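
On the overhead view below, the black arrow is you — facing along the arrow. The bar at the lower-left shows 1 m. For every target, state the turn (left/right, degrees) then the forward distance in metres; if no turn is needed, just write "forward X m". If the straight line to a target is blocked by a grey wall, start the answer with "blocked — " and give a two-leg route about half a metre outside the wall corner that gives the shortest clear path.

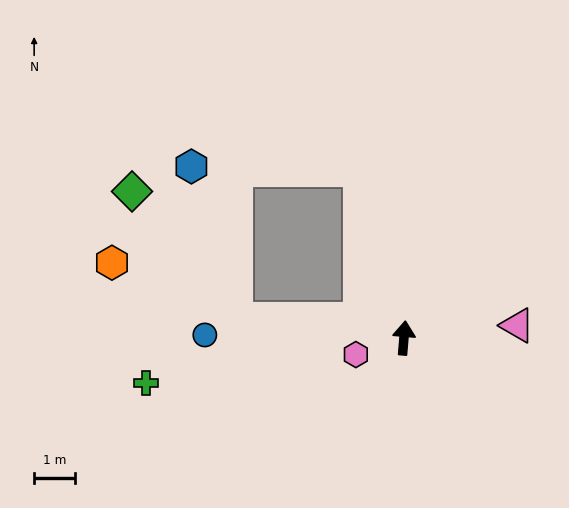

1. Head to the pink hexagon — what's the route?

turn left 114°, forward 1.2 m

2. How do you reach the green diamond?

blocked — turn left 89°, forward 4.1 m, then turn right 45°, forward 4.1 m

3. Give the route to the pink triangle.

turn right 79°, forward 2.8 m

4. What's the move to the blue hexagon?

blocked — turn left 89°, forward 4.1 m, then turn right 68°, forward 3.9 m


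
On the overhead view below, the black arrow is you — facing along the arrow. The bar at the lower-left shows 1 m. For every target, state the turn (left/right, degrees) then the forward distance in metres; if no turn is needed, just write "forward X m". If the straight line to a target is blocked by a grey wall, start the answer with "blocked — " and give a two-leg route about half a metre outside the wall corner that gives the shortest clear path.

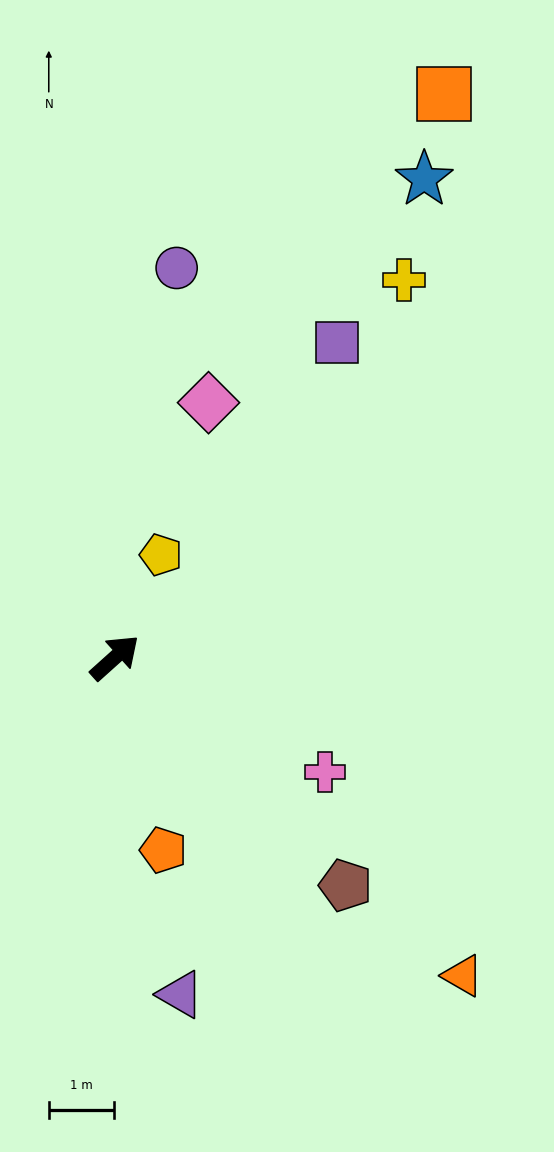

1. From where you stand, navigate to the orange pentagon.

turn right 118°, forward 3.0 m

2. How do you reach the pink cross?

turn right 71°, forward 3.6 m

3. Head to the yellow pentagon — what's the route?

turn left 24°, forward 1.7 m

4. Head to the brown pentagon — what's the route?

turn right 87°, forward 4.9 m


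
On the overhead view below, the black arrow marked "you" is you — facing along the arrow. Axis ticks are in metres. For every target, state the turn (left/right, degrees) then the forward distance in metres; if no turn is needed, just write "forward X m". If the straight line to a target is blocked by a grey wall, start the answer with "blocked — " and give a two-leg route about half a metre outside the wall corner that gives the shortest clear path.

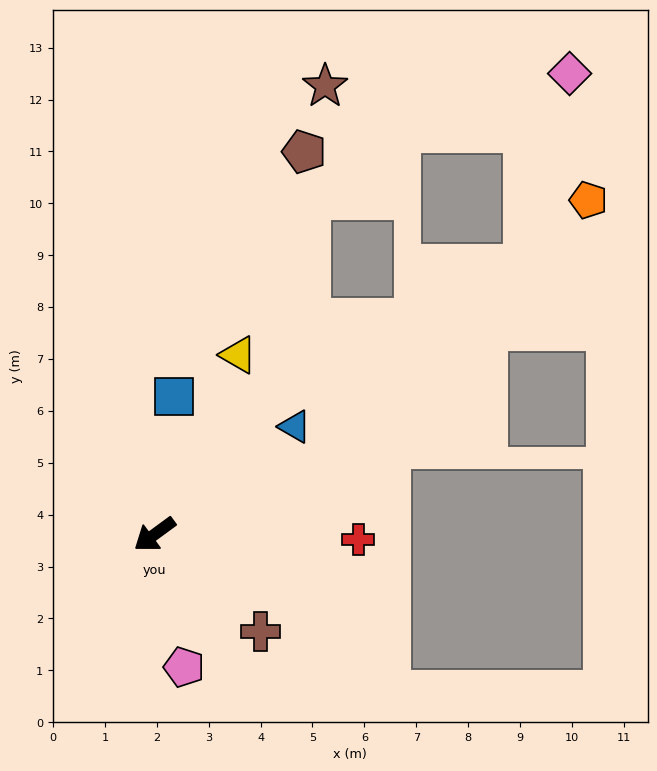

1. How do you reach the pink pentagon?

turn left 66°, forward 2.6 m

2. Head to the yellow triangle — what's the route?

turn right 151°, forward 3.8 m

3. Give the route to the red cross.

turn left 142°, forward 3.9 m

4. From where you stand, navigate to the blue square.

turn right 134°, forward 2.7 m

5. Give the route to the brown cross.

turn left 101°, forward 2.8 m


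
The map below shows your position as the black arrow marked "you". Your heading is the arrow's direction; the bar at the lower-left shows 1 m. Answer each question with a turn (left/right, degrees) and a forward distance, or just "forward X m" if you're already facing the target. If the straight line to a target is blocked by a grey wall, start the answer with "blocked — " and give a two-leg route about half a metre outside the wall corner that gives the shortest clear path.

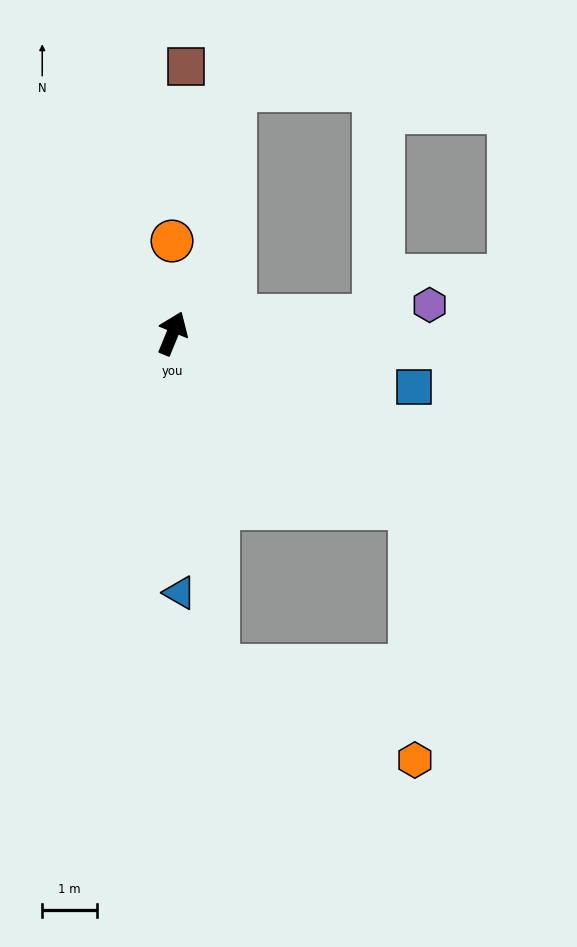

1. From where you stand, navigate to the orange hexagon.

blocked — turn right 104°, forward 5.4 m, then turn right 53°, forward 4.6 m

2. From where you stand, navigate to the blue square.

turn right 80°, forward 4.5 m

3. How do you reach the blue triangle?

turn right 156°, forward 4.7 m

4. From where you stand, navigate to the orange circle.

turn left 23°, forward 1.7 m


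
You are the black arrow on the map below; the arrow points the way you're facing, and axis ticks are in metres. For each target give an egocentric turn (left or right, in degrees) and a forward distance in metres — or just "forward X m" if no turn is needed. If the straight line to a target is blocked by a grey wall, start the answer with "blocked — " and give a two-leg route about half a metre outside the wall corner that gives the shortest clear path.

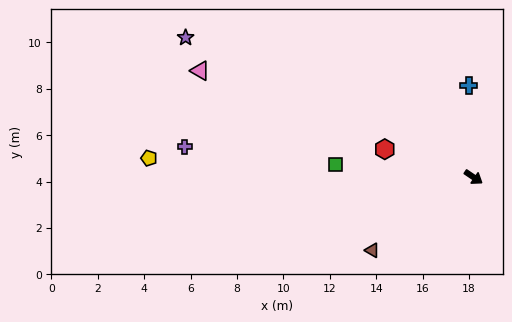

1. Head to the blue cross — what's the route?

turn left 127°, forward 4.0 m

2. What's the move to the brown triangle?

turn right 110°, forward 5.4 m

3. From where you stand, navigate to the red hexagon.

turn right 163°, forward 4.0 m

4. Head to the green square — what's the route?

turn right 151°, forward 6.0 m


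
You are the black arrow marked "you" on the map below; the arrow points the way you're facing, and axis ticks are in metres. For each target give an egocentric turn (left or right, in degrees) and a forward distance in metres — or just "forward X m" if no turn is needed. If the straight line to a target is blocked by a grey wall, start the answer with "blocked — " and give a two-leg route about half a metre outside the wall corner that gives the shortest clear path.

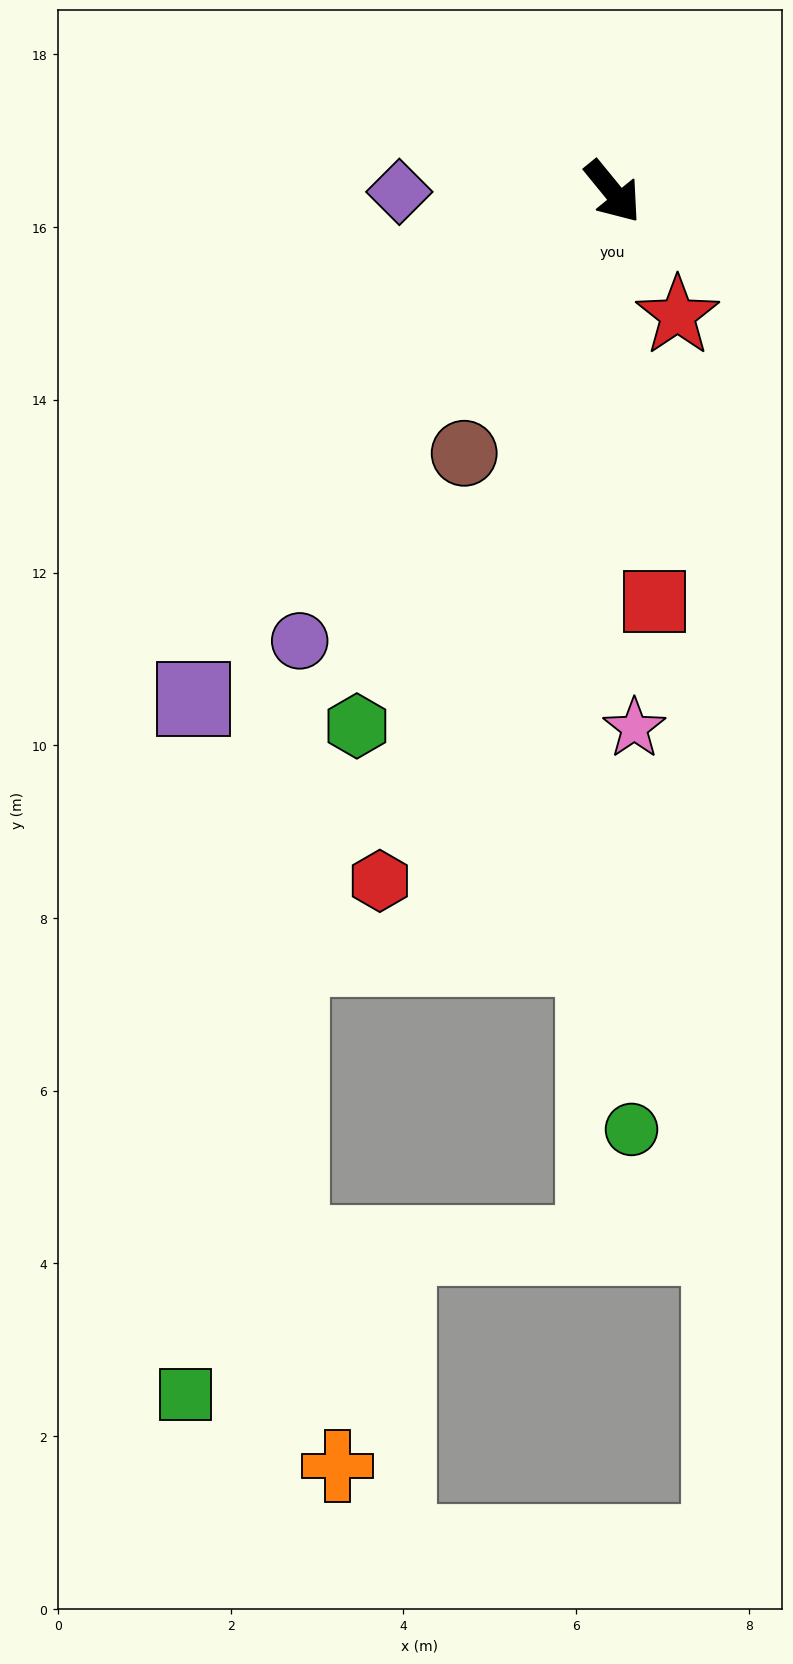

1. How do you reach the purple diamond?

turn right 129°, forward 2.5 m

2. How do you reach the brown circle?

turn right 69°, forward 3.5 m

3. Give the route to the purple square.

turn right 79°, forward 7.6 m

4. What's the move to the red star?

turn right 12°, forward 1.6 m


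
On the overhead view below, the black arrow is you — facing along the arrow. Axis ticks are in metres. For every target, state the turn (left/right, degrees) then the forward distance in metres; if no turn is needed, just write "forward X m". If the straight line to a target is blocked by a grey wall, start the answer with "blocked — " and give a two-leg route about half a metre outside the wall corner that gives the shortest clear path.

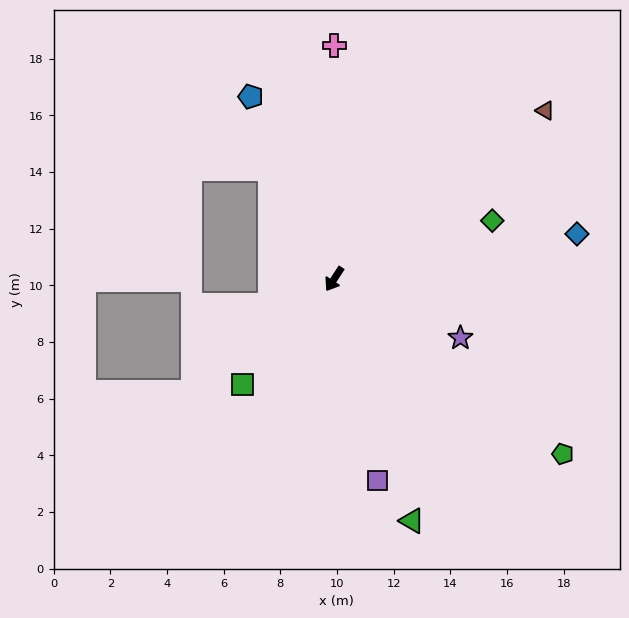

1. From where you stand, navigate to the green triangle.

turn left 51°, forward 9.0 m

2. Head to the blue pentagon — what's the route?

turn right 122°, forward 7.1 m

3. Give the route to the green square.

turn right 8°, forward 4.9 m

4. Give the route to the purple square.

turn left 45°, forward 7.3 m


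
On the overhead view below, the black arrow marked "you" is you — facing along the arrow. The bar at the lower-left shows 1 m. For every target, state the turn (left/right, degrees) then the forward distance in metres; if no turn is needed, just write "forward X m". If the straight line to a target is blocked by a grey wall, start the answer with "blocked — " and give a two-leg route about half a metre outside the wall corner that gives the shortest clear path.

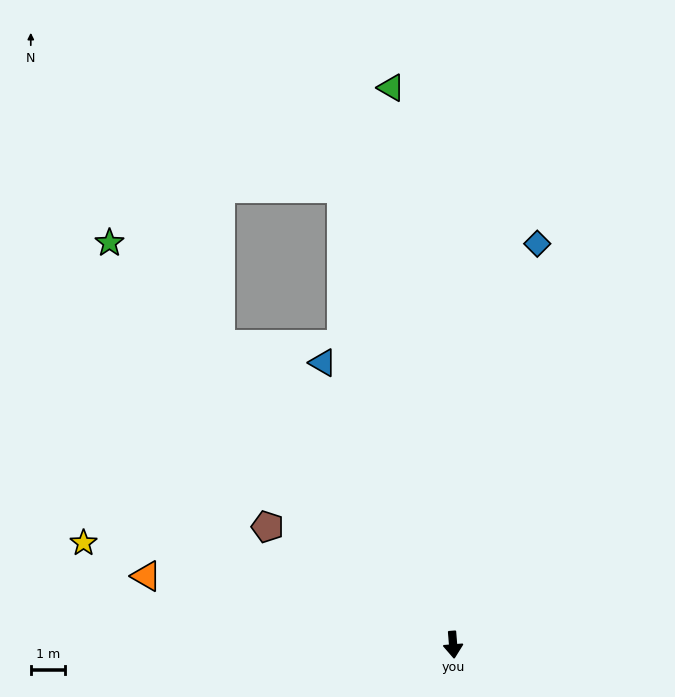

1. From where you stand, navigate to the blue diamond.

turn left 164°, forward 11.9 m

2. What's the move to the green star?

turn right 144°, forward 15.4 m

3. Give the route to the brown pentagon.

turn right 127°, forward 6.4 m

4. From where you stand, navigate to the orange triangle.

turn right 107°, forward 9.1 m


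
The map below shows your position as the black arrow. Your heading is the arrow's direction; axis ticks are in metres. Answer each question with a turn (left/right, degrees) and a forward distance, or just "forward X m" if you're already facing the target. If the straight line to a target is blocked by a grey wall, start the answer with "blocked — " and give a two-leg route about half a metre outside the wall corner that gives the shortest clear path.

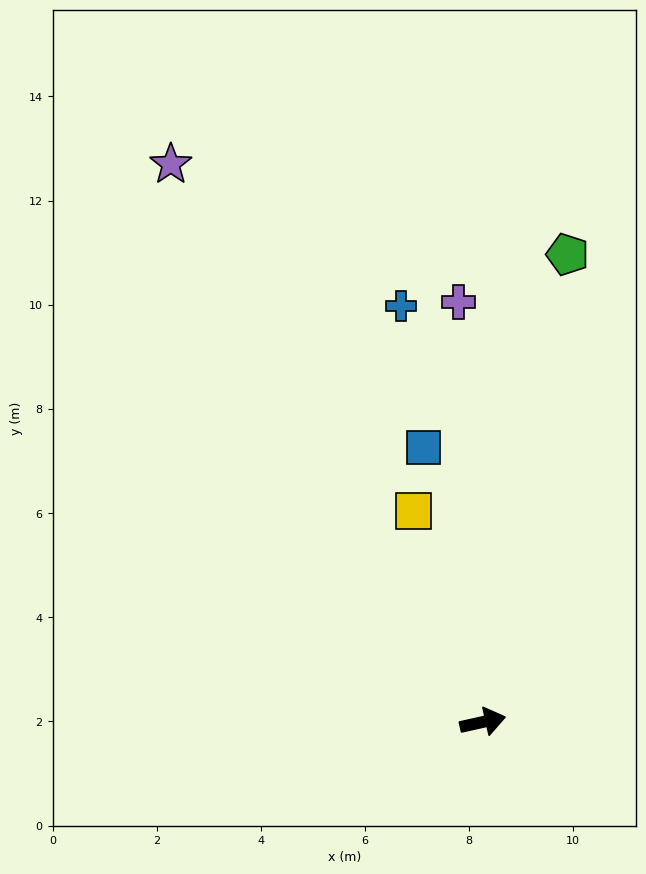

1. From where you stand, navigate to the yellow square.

turn left 96°, forward 4.3 m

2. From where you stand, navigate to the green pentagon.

turn left 67°, forward 9.1 m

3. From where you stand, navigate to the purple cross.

turn left 81°, forward 8.1 m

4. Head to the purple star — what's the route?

turn left 107°, forward 12.3 m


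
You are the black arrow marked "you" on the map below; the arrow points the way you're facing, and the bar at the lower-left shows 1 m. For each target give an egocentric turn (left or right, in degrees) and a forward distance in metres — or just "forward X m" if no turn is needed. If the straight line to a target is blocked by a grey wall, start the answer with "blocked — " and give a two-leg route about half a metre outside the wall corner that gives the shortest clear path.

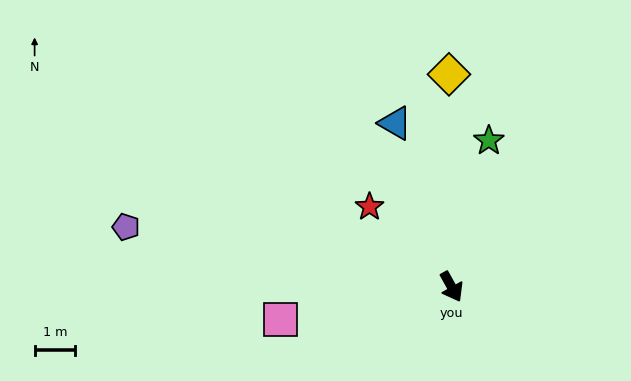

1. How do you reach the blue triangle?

turn left 170°, forward 4.3 m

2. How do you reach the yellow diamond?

turn left 152°, forward 5.2 m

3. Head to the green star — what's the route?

turn left 137°, forward 3.7 m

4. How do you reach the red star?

turn right 163°, forward 2.8 m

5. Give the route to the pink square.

turn right 108°, forward 4.3 m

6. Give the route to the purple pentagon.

turn right 130°, forward 8.1 m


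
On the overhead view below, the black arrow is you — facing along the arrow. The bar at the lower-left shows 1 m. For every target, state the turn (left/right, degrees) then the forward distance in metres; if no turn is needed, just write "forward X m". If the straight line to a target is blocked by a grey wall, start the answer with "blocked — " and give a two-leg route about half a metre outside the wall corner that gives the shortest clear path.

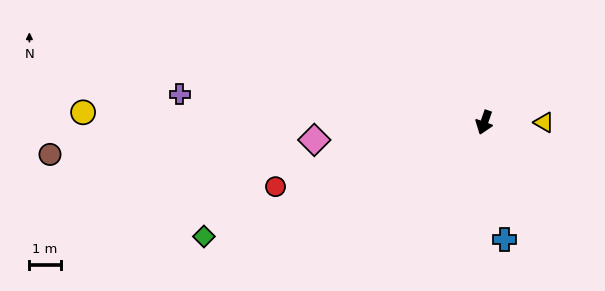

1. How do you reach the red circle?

turn right 54°, forward 6.9 m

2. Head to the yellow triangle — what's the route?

turn left 109°, forward 1.9 m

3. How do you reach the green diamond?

turn right 48°, forward 9.6 m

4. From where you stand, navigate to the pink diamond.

turn right 65°, forward 5.4 m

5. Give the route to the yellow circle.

turn right 72°, forward 12.8 m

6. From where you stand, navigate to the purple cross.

turn right 76°, forward 9.7 m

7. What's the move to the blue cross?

turn left 29°, forward 3.8 m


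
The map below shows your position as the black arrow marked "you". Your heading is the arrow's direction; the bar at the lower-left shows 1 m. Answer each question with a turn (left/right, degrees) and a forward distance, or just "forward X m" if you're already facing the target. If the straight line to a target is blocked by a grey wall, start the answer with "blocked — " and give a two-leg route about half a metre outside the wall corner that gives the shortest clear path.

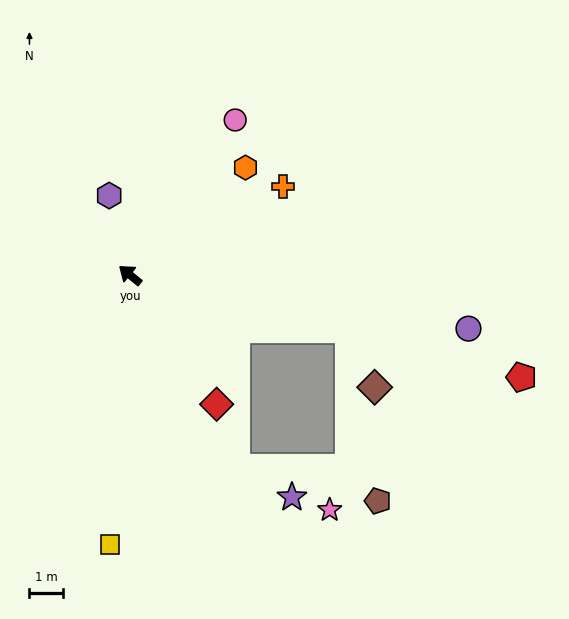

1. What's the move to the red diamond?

turn left 163°, forward 4.7 m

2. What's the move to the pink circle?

turn right 85°, forward 5.6 m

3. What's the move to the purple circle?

turn right 150°, forward 10.2 m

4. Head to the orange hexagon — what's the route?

turn right 98°, forward 4.7 m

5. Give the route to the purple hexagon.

turn right 36°, forward 2.5 m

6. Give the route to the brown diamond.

blocked — turn right 155°, forward 6.7 m, then turn right 52°, forward 1.9 m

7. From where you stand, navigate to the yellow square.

turn left 125°, forward 8.1 m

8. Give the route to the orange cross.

turn right 111°, forward 5.3 m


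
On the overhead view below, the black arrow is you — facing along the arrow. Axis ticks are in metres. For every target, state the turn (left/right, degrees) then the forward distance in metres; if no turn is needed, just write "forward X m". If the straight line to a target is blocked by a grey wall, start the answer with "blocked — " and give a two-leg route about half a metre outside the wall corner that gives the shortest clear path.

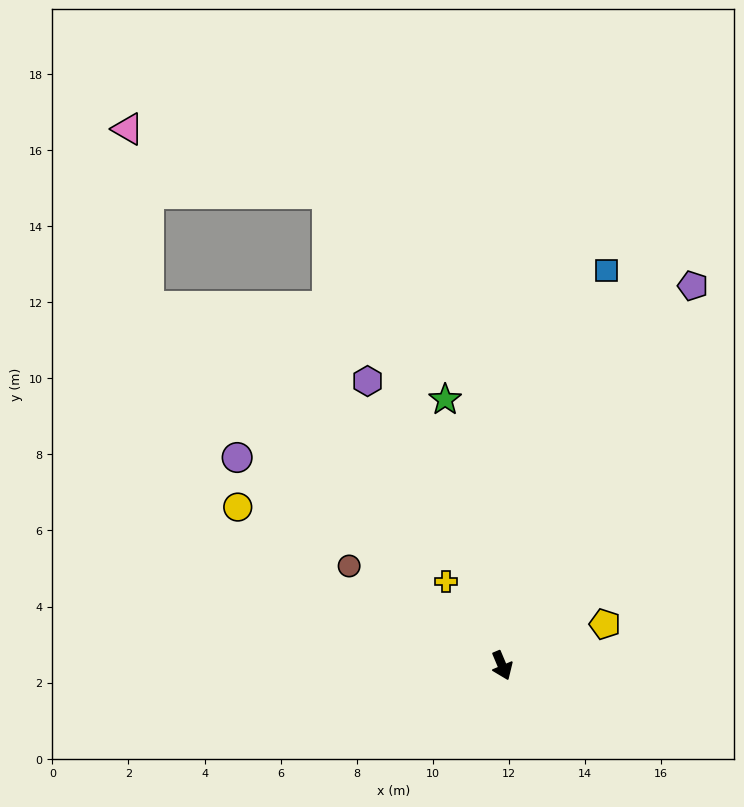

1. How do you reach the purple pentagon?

turn left 131°, forward 11.2 m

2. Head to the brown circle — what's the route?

turn right 146°, forward 4.8 m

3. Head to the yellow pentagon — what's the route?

turn left 89°, forward 2.9 m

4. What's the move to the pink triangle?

blocked — turn right 158°, forward 13.3 m, then turn right 38°, forward 4.7 m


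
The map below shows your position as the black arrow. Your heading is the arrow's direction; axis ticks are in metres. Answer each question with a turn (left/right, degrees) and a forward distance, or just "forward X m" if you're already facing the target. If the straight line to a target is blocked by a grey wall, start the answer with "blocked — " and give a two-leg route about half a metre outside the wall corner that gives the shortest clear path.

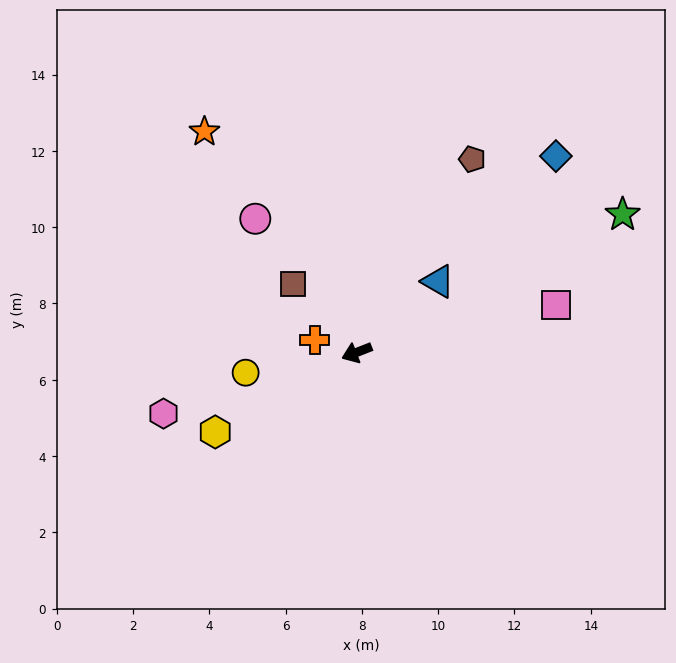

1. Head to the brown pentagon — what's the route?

turn right 142°, forward 5.9 m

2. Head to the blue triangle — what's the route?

turn right 160°, forward 2.8 m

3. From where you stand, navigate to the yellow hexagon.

turn left 8°, forward 4.3 m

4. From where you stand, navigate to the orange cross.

turn right 38°, forward 1.1 m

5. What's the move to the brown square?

turn right 69°, forward 2.5 m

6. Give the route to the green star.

turn right 174°, forward 7.9 m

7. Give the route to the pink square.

turn left 172°, forward 5.4 m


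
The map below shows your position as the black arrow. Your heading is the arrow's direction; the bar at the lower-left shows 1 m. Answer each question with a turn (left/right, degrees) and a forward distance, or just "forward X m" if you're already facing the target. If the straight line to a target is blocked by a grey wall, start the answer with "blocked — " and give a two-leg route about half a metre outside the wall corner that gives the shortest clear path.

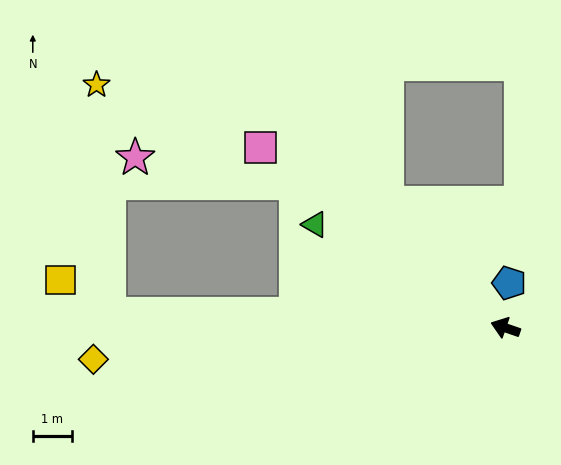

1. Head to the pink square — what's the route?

turn right 17°, forward 7.7 m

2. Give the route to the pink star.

blocked — turn right 16°, forward 6.5 m, then turn left 26°, forward 4.1 m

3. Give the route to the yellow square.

blocked — turn left 17°, forward 10.1 m, then turn right 33°, forward 1.5 m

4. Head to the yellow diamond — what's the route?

turn left 23°, forward 10.5 m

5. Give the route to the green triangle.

turn right 9°, forward 5.5 m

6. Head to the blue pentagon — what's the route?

turn right 76°, forward 1.1 m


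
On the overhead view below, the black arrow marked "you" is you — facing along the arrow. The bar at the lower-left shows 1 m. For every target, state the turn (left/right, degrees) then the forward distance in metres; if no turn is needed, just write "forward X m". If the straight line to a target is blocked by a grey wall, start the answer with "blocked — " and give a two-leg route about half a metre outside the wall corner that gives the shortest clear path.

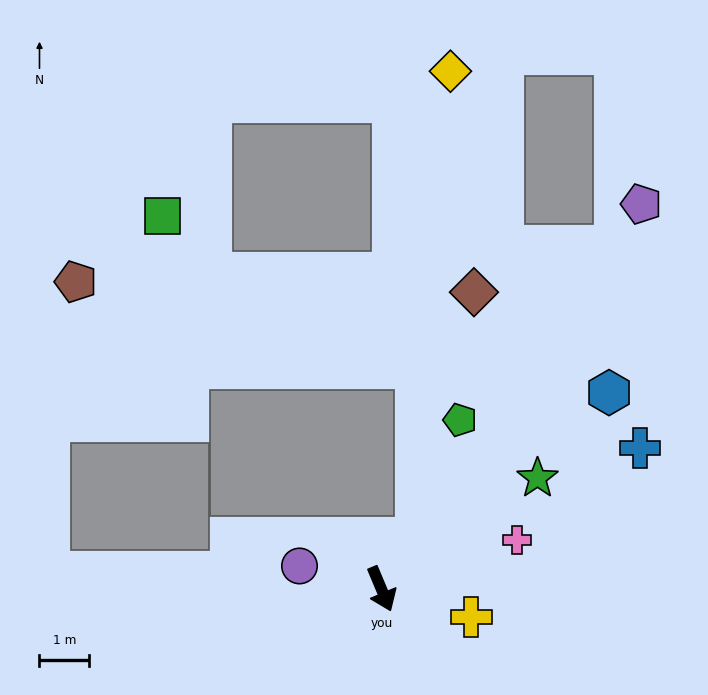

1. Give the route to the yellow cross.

turn left 50°, forward 1.9 m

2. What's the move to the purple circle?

turn right 128°, forward 1.7 m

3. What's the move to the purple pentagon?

turn left 123°, forward 9.3 m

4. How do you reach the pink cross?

turn left 87°, forward 2.9 m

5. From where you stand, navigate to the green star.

turn left 103°, forward 3.9 m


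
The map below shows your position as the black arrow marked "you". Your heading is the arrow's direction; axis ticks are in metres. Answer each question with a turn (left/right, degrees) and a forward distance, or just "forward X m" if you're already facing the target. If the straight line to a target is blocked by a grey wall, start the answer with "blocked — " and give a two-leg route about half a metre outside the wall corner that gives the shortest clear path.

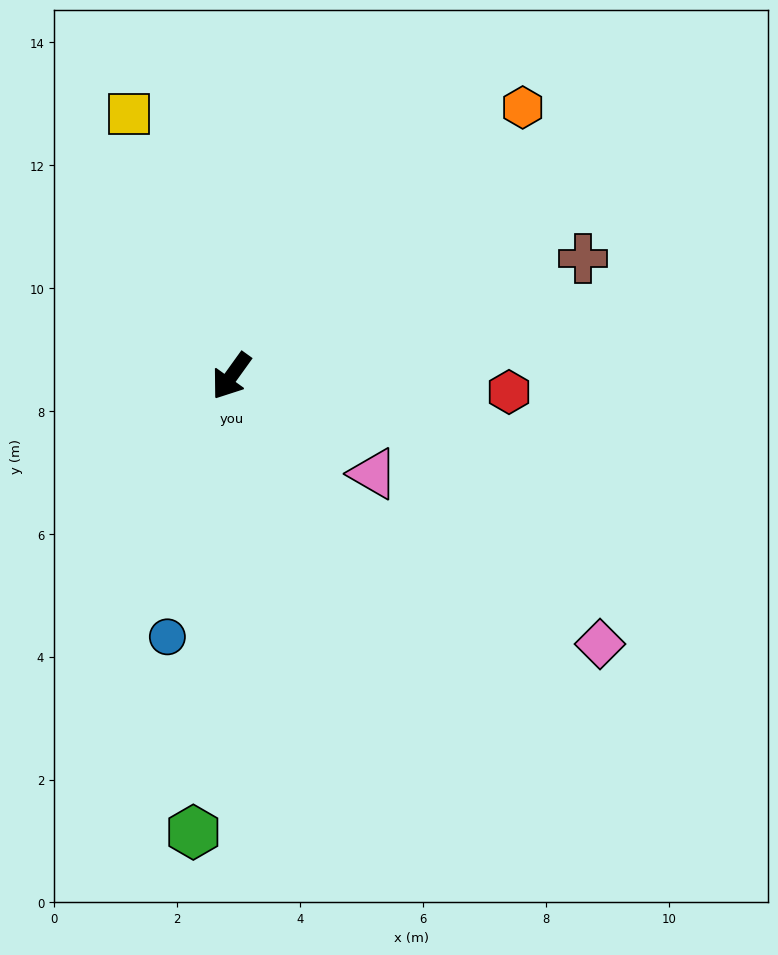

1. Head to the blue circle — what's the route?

turn left 22°, forward 4.4 m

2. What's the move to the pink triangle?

turn left 91°, forward 2.8 m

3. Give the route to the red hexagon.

turn left 122°, forward 4.5 m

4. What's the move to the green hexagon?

turn left 31°, forward 7.4 m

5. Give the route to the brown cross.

turn left 144°, forward 6.0 m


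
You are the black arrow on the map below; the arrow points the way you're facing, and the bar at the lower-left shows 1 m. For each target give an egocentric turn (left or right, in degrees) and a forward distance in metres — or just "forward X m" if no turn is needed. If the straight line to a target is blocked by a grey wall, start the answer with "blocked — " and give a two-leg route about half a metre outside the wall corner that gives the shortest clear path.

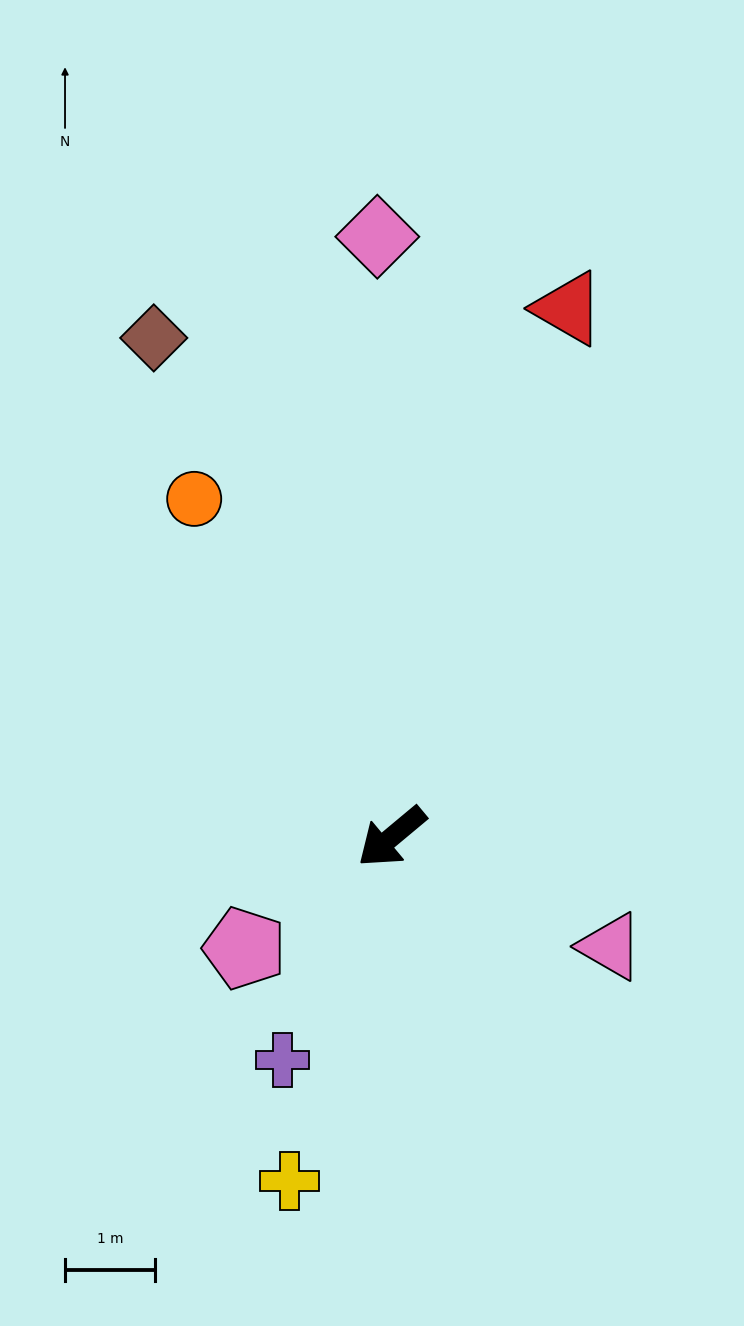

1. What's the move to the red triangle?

turn right 148°, forward 6.2 m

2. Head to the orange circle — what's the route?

turn right 100°, forward 4.4 m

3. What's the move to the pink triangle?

turn left 114°, forward 2.7 m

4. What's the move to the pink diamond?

turn right 128°, forward 6.7 m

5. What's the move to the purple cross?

turn left 24°, forward 2.8 m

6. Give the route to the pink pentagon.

turn right 3°, forward 2.0 m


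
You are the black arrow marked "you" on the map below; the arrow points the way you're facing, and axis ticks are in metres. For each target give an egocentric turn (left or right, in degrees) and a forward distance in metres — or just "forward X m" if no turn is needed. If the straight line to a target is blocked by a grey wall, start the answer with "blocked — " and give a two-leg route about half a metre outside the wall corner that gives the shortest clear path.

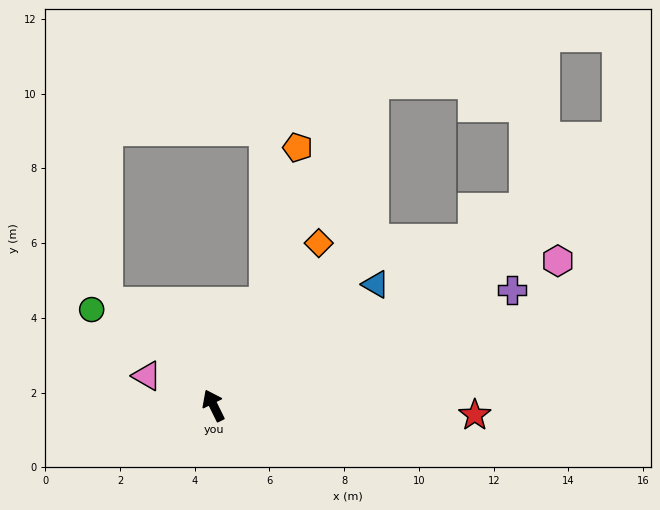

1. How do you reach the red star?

turn right 118°, forward 7.0 m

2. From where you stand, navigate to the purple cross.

turn right 95°, forward 8.6 m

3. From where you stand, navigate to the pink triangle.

turn left 40°, forward 2.0 m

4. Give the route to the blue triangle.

turn right 80°, forward 5.4 m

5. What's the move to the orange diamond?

turn right 59°, forward 5.2 m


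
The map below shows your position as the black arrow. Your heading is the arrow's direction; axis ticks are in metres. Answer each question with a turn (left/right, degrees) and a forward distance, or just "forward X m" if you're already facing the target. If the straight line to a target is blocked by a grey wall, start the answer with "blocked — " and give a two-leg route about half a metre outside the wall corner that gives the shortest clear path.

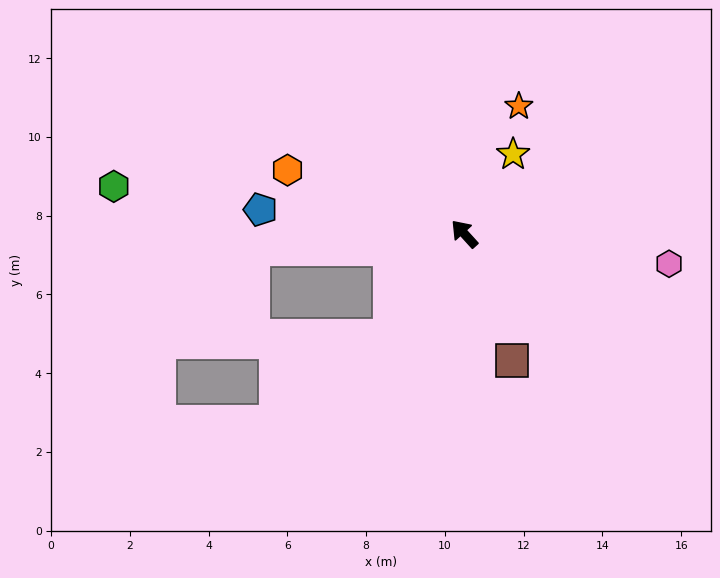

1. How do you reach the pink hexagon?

turn right 141°, forward 5.3 m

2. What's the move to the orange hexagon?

turn left 28°, forward 4.8 m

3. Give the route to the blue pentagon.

turn left 41°, forward 5.2 m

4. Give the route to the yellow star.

turn right 74°, forward 2.4 m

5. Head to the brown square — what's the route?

turn left 158°, forward 3.4 m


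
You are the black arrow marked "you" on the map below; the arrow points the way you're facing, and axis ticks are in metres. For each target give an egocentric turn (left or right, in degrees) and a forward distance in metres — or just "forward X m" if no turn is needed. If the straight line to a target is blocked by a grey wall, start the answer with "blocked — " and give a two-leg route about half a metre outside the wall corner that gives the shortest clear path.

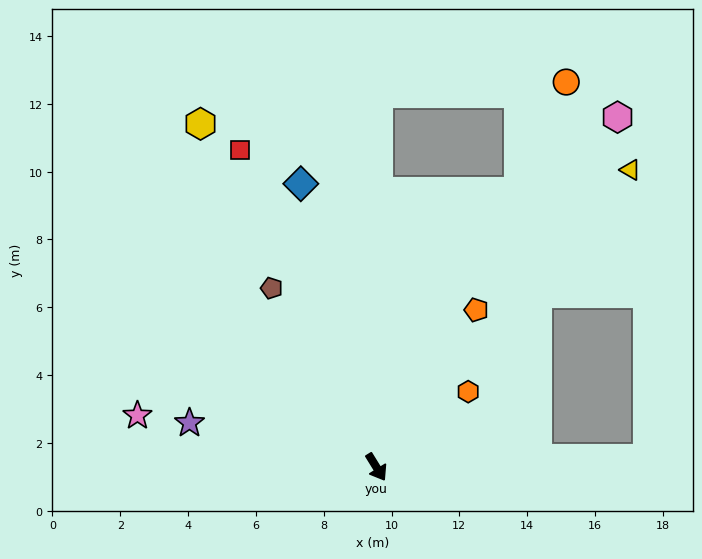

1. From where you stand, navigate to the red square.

turn left 172°, forward 10.2 m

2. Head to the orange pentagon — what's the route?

turn left 116°, forward 5.5 m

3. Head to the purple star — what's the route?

turn right 135°, forward 5.7 m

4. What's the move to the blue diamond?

turn left 163°, forward 8.7 m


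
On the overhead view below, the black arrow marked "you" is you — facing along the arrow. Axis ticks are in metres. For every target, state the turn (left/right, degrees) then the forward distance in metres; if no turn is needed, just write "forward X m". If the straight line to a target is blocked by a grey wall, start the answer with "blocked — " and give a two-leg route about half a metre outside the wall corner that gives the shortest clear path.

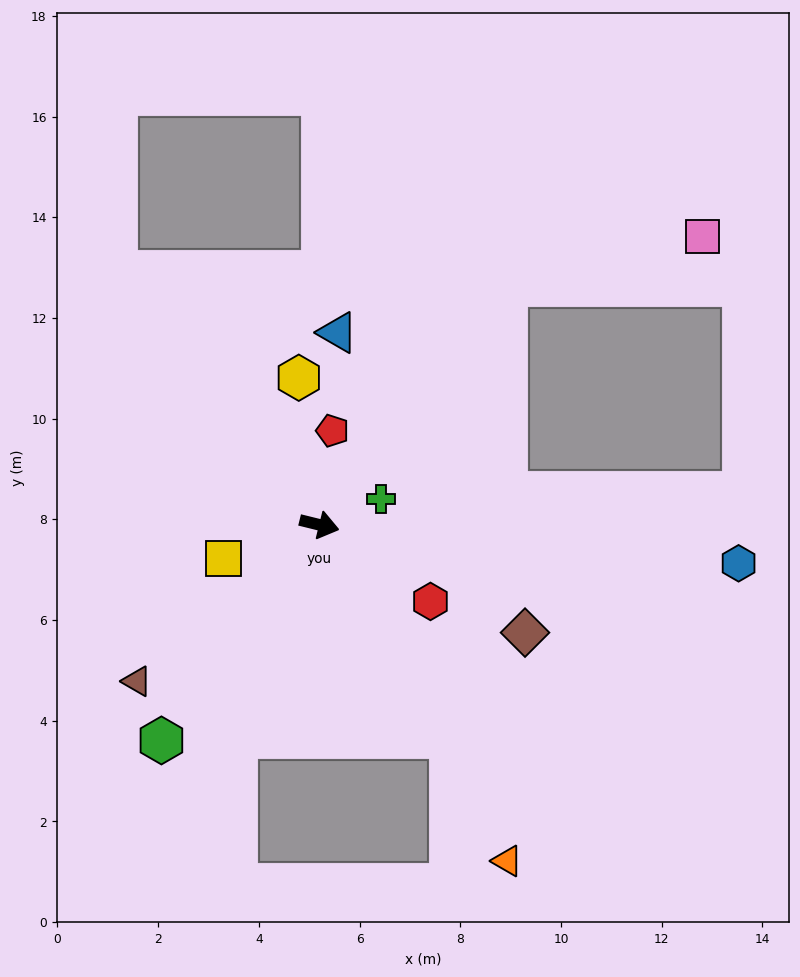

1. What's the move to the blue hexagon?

turn left 9°, forward 8.4 m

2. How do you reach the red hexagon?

turn right 21°, forward 2.7 m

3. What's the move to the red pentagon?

turn left 96°, forward 1.9 m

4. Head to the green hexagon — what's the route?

turn right 112°, forward 5.3 m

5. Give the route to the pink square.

blocked — turn left 66°, forward 6.0 m, then turn right 38°, forward 4.0 m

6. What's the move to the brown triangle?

turn right 126°, forward 4.8 m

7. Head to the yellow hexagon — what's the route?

turn left 112°, forward 2.9 m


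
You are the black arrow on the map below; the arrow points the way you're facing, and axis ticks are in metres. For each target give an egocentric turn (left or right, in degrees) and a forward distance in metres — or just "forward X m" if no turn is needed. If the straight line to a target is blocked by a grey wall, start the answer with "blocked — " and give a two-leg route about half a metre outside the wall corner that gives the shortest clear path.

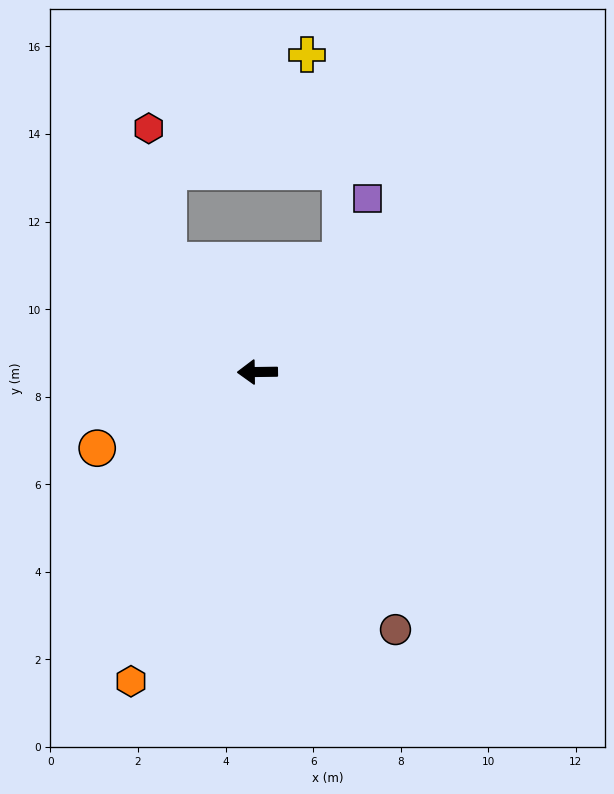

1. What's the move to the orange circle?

turn left 25°, forward 4.1 m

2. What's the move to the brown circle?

turn left 117°, forward 6.7 m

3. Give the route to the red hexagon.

blocked — turn right 52°, forward 3.3 m, then turn right 30°, forward 3.1 m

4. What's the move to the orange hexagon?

turn left 67°, forward 7.6 m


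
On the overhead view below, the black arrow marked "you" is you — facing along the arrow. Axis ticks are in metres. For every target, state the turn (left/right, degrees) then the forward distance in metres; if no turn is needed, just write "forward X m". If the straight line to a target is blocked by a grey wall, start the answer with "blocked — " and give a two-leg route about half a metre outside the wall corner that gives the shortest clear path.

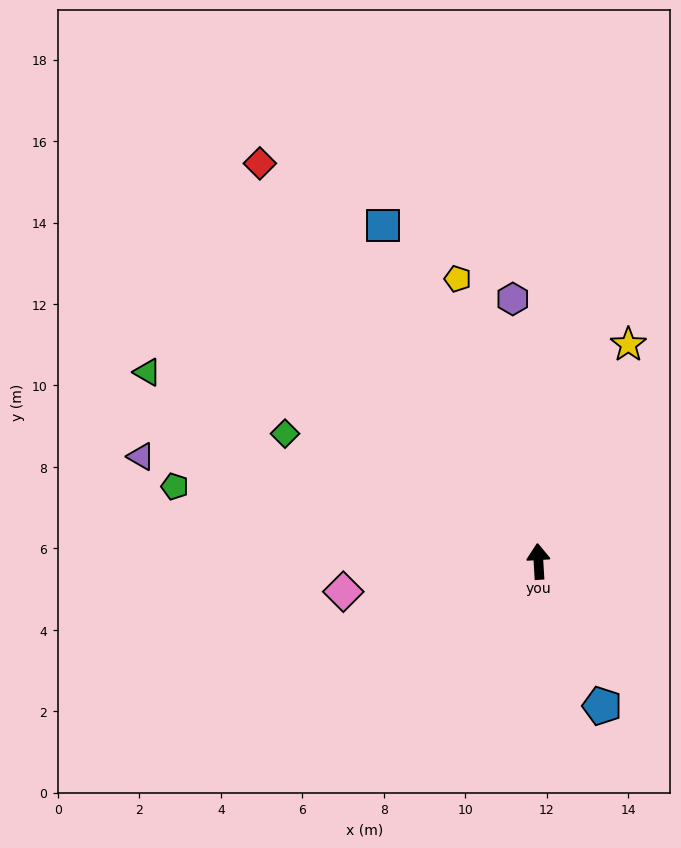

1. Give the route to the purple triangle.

turn left 72°, forward 10.1 m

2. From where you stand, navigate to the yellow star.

turn right 26°, forward 5.8 m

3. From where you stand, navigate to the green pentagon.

turn left 75°, forward 9.1 m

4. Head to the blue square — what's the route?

turn left 21°, forward 9.1 m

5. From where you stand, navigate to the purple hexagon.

turn left 2°, forward 6.5 m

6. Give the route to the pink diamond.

turn left 95°, forward 4.8 m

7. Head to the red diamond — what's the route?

turn left 32°, forward 11.9 m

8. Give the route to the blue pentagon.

turn right 160°, forward 3.9 m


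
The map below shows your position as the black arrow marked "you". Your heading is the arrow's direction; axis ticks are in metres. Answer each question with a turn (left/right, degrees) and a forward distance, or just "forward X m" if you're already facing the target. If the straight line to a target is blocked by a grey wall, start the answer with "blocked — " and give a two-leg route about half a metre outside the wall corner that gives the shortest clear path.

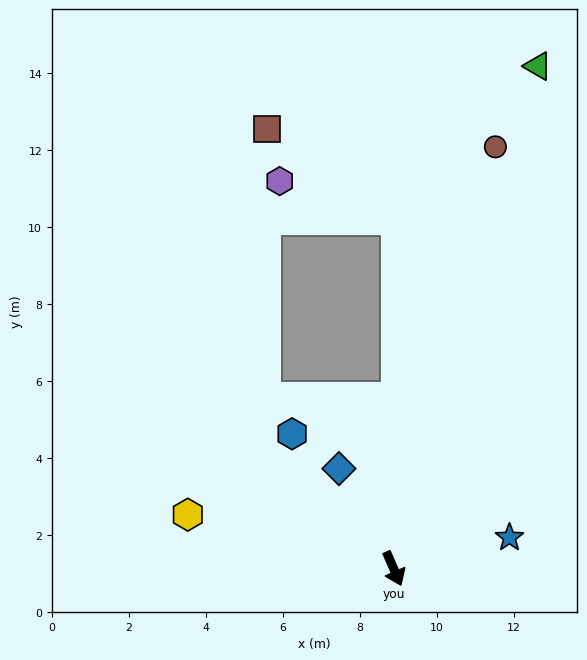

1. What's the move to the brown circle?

turn left 143°, forward 11.3 m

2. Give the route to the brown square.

blocked — turn left 156°, forward 9.1 m, then turn left 56°, forward 4.1 m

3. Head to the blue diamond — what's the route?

turn right 175°, forward 3.0 m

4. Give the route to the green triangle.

turn left 140°, forward 13.6 m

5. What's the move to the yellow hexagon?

turn right 128°, forward 5.5 m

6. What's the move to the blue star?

turn left 81°, forward 3.1 m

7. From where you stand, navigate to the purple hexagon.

blocked — turn left 156°, forward 9.1 m, then turn left 73°, forward 3.2 m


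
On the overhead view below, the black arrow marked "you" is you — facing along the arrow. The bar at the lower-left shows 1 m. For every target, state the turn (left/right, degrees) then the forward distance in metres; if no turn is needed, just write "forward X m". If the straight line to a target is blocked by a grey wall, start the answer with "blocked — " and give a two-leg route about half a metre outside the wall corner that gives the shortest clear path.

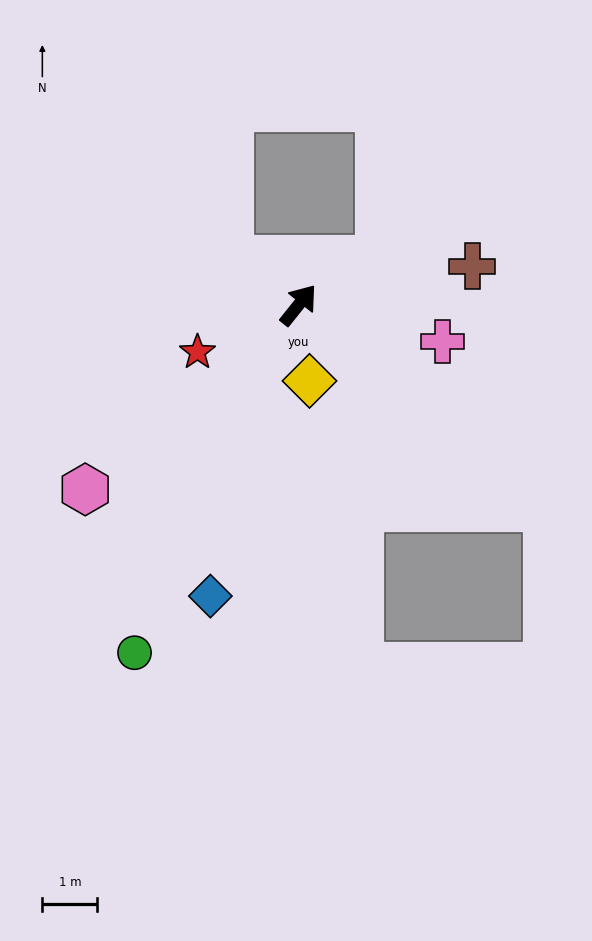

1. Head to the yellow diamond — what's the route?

turn right 133°, forward 1.4 m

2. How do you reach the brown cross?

turn right 39°, forward 3.2 m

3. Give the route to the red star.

turn left 154°, forward 2.0 m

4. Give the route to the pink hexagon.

turn left 170°, forward 5.1 m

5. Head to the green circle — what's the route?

turn right 167°, forward 7.0 m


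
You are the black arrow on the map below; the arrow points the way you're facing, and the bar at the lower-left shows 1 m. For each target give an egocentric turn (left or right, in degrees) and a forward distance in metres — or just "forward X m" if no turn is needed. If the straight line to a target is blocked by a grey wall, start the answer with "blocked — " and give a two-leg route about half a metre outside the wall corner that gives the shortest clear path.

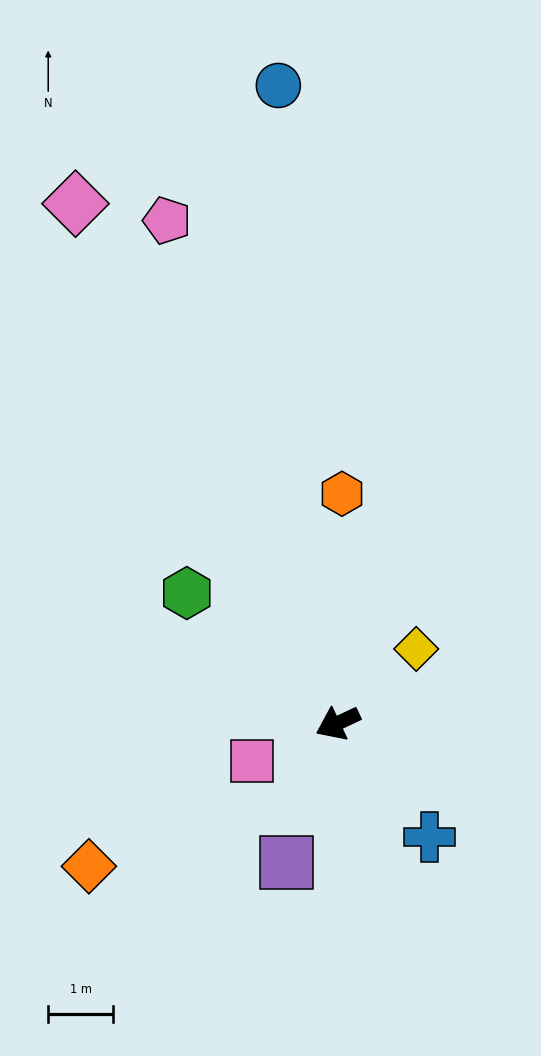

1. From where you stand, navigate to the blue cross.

turn left 104°, forward 2.2 m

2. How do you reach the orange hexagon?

turn right 116°, forward 3.5 m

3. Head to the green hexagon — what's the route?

turn right 66°, forward 3.1 m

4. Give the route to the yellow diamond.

turn right 162°, forward 1.7 m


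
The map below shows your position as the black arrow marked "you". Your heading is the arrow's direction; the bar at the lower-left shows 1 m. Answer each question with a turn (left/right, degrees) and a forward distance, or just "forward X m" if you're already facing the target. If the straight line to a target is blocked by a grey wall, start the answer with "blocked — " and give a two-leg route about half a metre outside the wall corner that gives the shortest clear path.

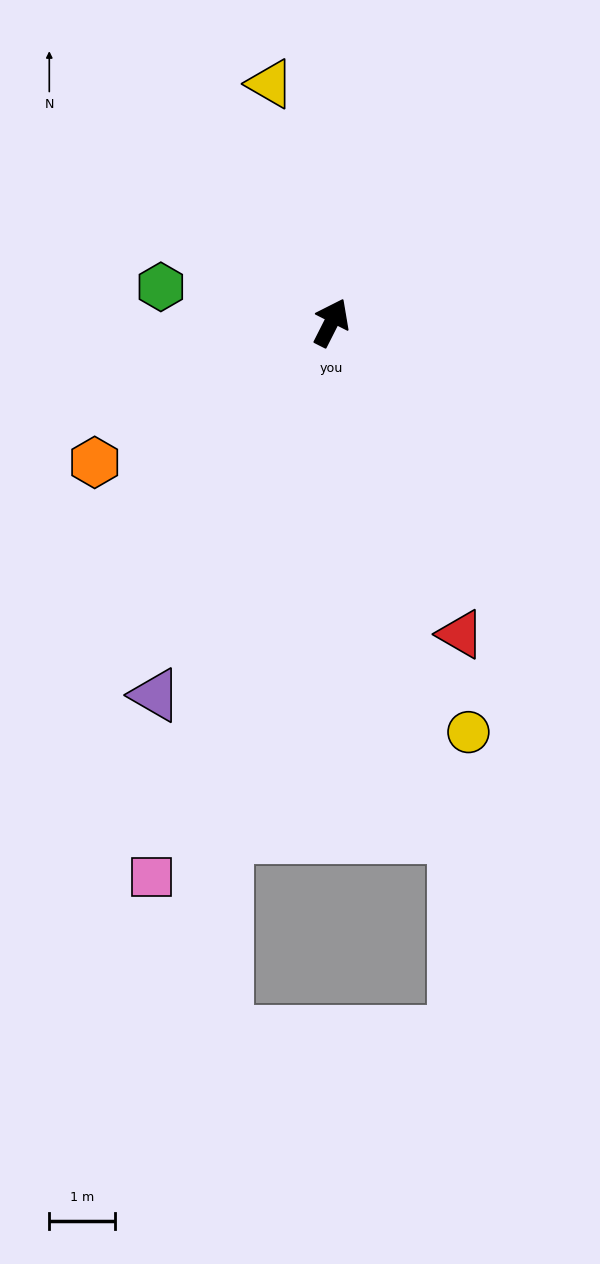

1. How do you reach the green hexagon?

turn left 105°, forward 2.7 m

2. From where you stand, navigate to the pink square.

turn right 171°, forward 8.9 m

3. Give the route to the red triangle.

turn right 131°, forward 5.2 m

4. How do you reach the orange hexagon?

turn left 147°, forward 4.2 m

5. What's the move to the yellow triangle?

turn left 41°, forward 3.8 m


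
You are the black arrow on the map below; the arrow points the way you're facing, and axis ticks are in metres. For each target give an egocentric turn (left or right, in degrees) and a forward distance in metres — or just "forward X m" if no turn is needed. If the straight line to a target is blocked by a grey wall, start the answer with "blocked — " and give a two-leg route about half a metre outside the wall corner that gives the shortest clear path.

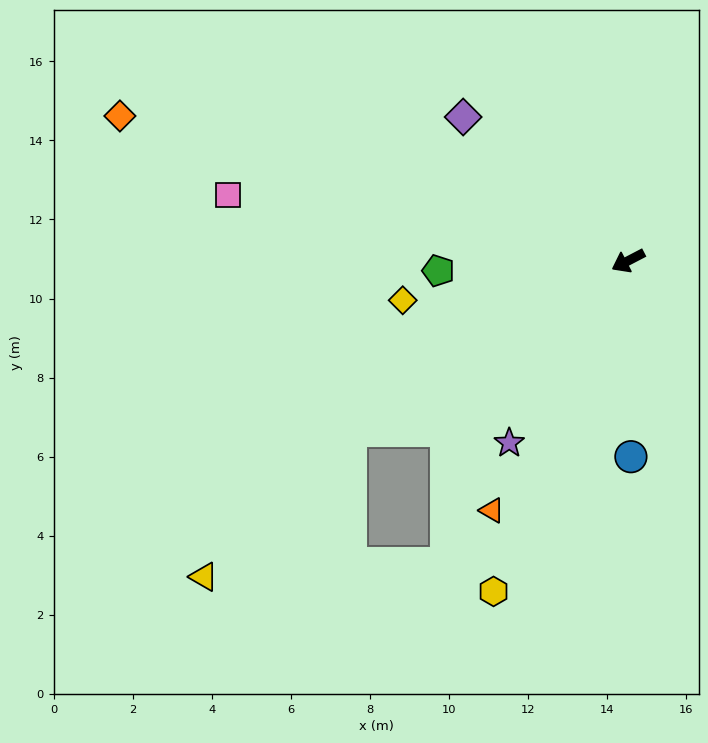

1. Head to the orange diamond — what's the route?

turn right 43°, forward 13.4 m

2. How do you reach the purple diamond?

turn right 69°, forward 5.5 m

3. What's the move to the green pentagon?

turn right 24°, forward 4.8 m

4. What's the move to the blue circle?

turn left 63°, forward 5.0 m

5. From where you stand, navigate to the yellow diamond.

turn right 18°, forward 5.8 m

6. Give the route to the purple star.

turn left 29°, forward 5.5 m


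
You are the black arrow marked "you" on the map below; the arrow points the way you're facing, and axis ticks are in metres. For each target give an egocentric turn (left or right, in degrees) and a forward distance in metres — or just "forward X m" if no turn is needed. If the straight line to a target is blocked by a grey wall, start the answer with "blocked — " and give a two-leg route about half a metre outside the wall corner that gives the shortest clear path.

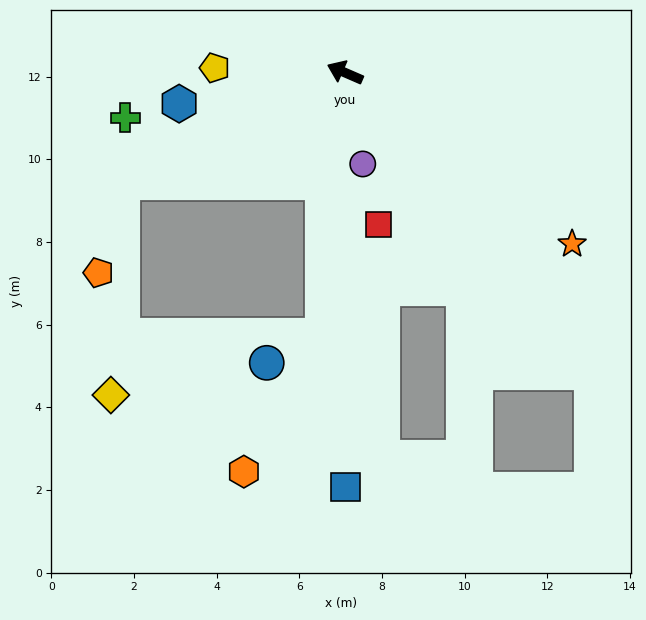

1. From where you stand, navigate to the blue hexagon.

turn left 34°, forward 4.1 m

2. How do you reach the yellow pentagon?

turn left 21°, forward 3.2 m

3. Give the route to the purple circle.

turn left 124°, forward 2.3 m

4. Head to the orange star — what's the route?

turn left 166°, forward 6.9 m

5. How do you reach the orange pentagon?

blocked — turn left 50°, forward 6.0 m, then turn left 49°, forward 2.3 m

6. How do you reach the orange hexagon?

blocked — turn left 109°, forward 6.4 m, then turn right 26°, forward 3.8 m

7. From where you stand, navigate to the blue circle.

blocked — turn left 109°, forward 6.4 m, then turn right 60°, forward 1.5 m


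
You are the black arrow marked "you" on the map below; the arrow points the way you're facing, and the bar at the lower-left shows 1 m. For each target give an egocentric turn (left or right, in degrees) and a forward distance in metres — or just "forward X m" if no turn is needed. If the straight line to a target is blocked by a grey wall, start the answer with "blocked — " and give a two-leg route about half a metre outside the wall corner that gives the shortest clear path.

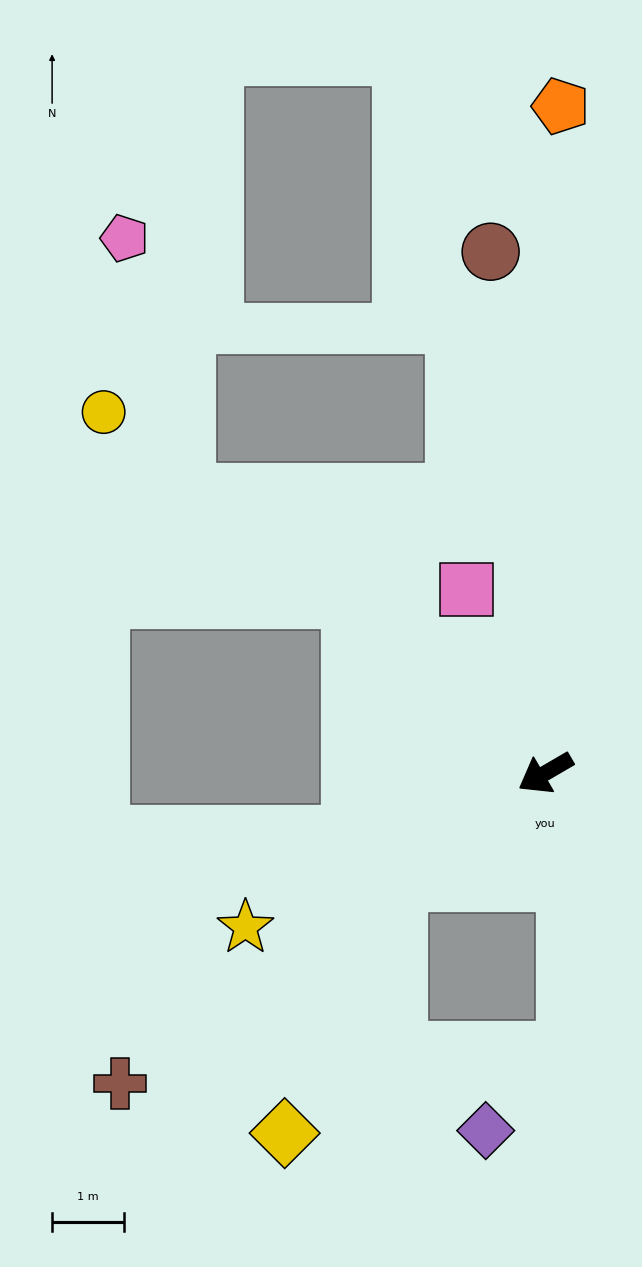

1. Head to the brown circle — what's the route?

turn right 114°, forward 7.3 m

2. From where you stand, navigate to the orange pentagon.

turn right 122°, forward 9.3 m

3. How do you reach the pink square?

turn right 97°, forward 2.8 m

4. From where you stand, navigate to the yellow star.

turn right 3°, forward 4.7 m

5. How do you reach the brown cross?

turn left 6°, forward 7.3 m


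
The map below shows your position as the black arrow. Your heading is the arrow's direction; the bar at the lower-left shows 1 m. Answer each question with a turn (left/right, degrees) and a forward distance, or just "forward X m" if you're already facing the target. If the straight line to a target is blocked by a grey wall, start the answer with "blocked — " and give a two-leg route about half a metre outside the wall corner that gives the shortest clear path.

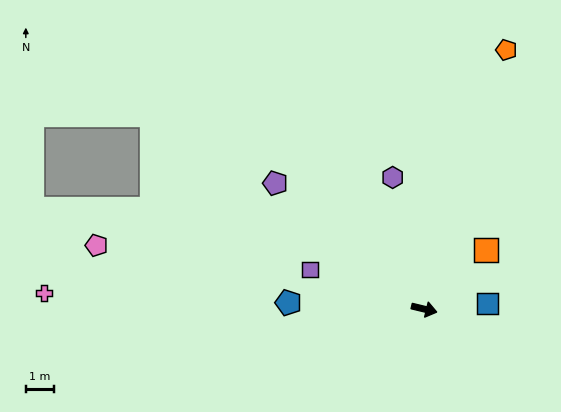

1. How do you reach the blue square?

turn left 19°, forward 2.3 m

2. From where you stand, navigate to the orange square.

turn left 57°, forward 3.0 m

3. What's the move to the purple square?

turn left 174°, forward 4.3 m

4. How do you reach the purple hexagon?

turn left 117°, forward 4.8 m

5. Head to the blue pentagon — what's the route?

turn right 169°, forward 4.8 m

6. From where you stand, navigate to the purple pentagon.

turn left 153°, forward 6.9 m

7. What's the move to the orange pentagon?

turn left 86°, forward 9.6 m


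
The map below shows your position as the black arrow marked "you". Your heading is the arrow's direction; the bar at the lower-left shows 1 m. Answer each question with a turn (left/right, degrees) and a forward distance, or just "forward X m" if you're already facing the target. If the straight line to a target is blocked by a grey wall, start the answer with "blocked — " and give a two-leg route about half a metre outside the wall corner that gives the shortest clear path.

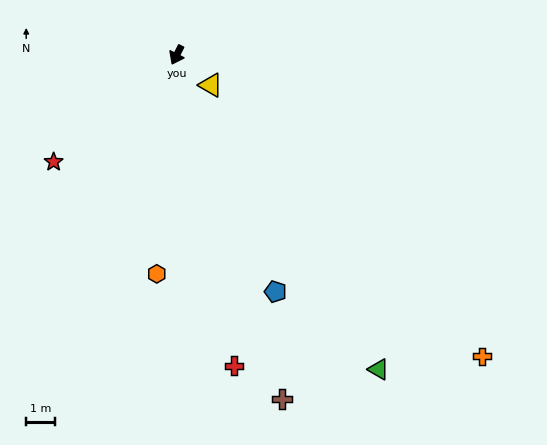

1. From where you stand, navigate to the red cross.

turn left 37°, forward 10.9 m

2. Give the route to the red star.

turn right 22°, forward 5.6 m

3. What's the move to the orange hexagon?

turn left 22°, forward 7.6 m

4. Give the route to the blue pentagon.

turn left 49°, forward 8.9 m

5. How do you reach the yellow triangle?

turn left 75°, forward 1.6 m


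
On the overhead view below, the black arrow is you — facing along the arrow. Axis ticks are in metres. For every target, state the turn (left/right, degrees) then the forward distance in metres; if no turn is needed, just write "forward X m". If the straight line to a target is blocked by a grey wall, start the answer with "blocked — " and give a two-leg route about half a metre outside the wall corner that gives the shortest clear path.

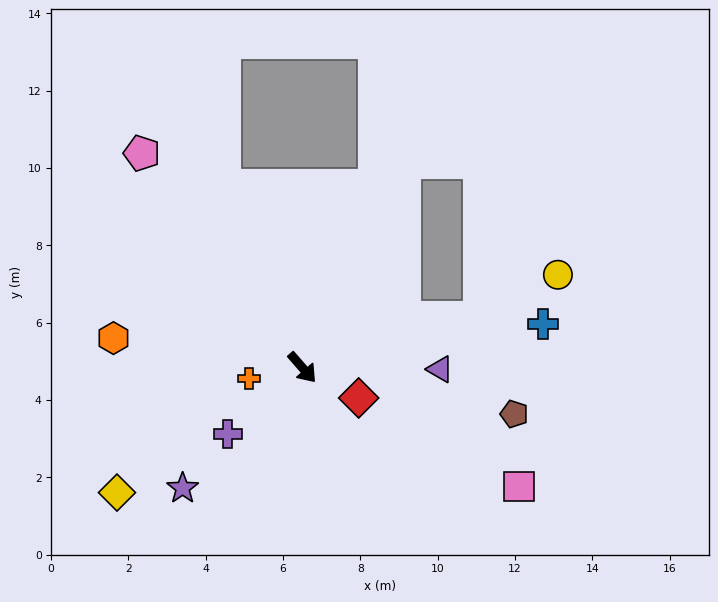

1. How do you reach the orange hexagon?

turn right 140°, forward 4.9 m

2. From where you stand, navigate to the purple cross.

turn right 89°, forward 2.6 m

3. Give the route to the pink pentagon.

turn left 176°, forward 6.9 m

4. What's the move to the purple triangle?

turn left 48°, forward 3.6 m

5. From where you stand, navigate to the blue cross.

turn left 59°, forward 6.3 m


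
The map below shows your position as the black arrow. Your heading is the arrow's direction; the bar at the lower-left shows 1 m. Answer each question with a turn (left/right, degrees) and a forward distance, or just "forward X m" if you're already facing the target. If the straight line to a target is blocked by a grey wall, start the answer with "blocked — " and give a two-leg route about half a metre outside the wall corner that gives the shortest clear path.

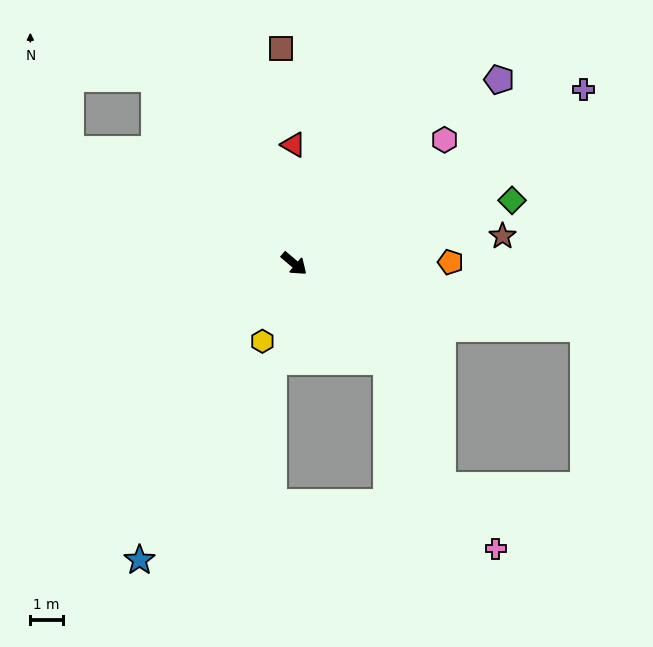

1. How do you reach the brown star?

turn left 48°, forward 6.5 m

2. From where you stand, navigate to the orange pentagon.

turn left 41°, forward 4.8 m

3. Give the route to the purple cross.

turn left 71°, forward 10.4 m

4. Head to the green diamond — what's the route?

turn left 56°, forward 7.0 m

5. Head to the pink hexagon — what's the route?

turn left 80°, forward 6.0 m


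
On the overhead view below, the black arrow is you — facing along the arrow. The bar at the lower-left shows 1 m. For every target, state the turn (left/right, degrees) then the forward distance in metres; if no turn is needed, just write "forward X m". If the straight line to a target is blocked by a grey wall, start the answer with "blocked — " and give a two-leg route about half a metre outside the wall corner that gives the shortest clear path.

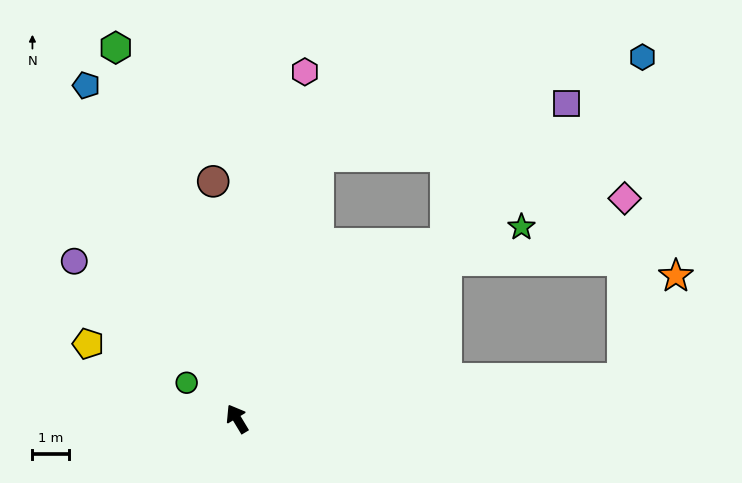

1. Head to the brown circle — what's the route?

turn right 25°, forward 6.5 m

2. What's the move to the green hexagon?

turn right 13°, forward 10.7 m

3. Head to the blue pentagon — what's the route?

turn right 7°, forward 10.0 m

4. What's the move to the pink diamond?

blocked — turn right 115°, forward 10.6 m, then turn left 83°, forward 4.9 m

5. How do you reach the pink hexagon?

turn right 42°, forward 9.7 m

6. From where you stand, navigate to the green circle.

turn left 23°, forward 1.7 m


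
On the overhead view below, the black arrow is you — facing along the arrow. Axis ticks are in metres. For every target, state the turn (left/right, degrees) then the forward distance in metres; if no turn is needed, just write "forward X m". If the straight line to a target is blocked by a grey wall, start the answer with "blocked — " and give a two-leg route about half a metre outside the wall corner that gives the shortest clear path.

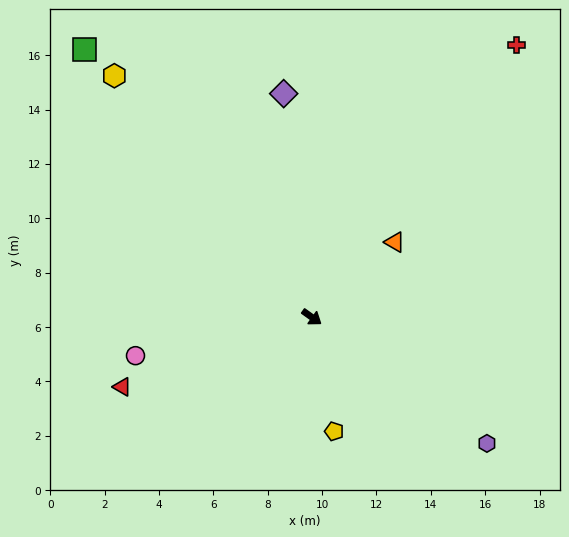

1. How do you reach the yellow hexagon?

turn left 165°, forward 11.5 m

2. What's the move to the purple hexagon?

forward 7.9 m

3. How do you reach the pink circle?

turn right 132°, forward 6.6 m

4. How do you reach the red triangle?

turn right 124°, forward 7.4 m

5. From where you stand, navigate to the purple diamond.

turn left 133°, forward 8.3 m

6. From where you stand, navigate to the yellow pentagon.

turn right 43°, forward 4.3 m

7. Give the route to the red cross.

turn left 89°, forward 12.5 m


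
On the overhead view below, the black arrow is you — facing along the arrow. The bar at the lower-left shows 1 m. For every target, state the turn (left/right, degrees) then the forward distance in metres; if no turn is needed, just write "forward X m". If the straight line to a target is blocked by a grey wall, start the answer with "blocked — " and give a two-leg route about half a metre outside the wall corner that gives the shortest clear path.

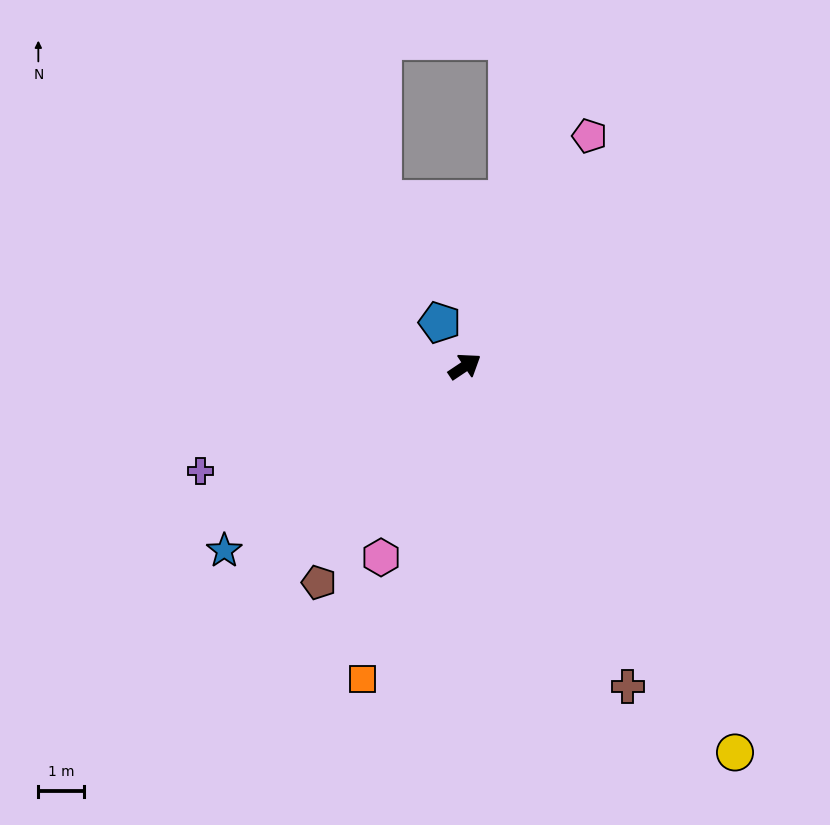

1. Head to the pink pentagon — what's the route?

turn left 28°, forward 5.7 m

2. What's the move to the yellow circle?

turn right 89°, forward 10.3 m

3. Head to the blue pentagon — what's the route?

turn left 86°, forward 1.1 m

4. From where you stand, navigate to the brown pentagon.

turn right 158°, forward 5.7 m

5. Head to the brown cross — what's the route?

turn right 97°, forward 7.9 m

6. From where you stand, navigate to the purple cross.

turn left 168°, forward 6.2 m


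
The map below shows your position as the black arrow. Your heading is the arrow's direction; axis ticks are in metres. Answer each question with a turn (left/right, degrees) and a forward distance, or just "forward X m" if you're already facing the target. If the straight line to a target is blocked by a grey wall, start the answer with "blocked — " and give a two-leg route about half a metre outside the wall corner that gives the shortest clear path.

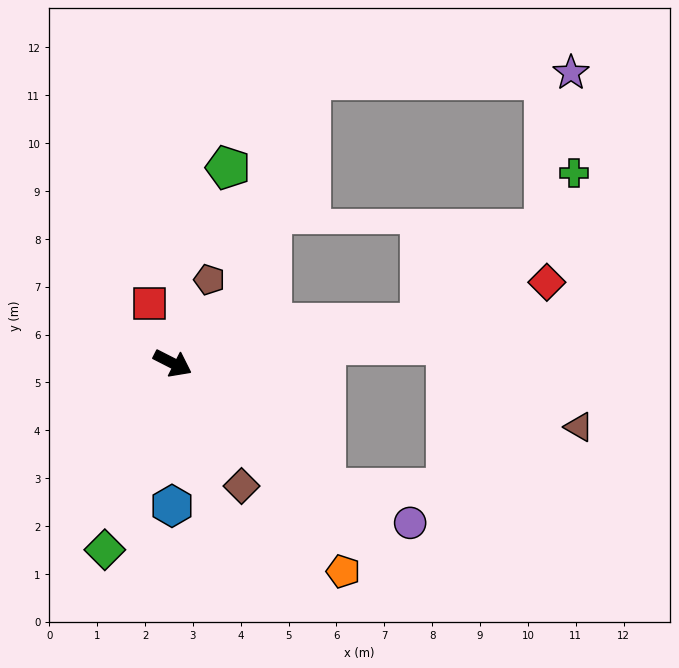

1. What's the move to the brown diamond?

turn right 34°, forward 2.9 m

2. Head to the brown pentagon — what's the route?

turn left 93°, forward 1.9 m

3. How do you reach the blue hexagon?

turn right 63°, forward 3.0 m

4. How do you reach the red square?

turn left 138°, forward 1.3 m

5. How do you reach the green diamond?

turn right 83°, forward 4.1 m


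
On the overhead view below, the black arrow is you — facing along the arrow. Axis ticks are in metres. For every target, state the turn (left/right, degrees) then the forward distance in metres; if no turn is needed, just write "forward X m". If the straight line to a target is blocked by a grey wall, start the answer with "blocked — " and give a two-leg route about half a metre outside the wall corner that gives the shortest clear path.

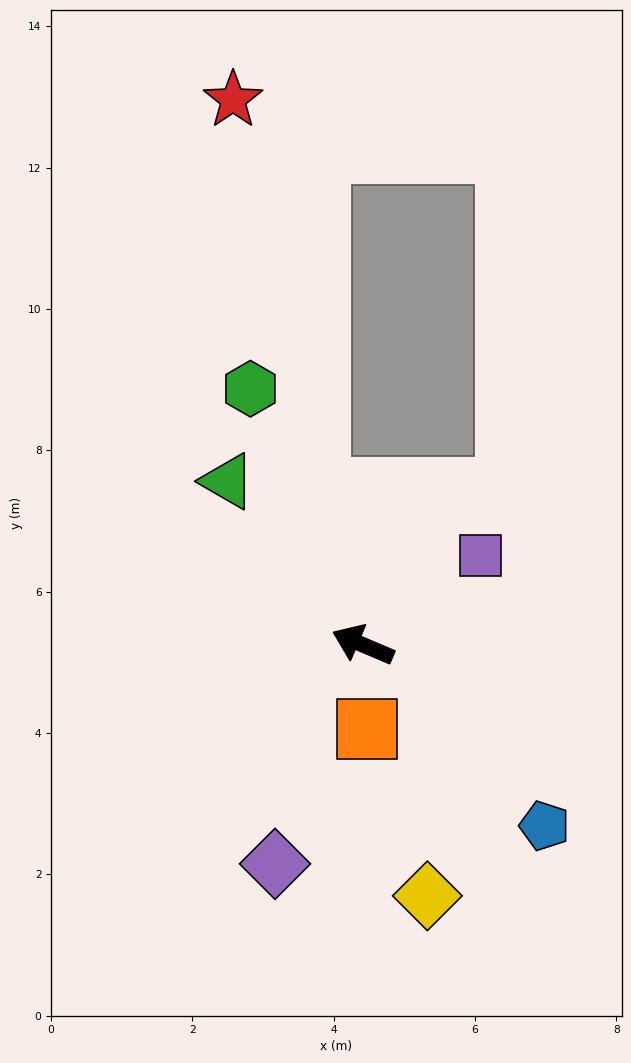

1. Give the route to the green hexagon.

turn right 43°, forward 4.0 m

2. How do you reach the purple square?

turn right 120°, forward 2.1 m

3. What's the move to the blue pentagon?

turn left 158°, forward 3.6 m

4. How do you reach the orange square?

turn left 116°, forward 1.2 m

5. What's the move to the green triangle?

turn right 27°, forward 3.0 m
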